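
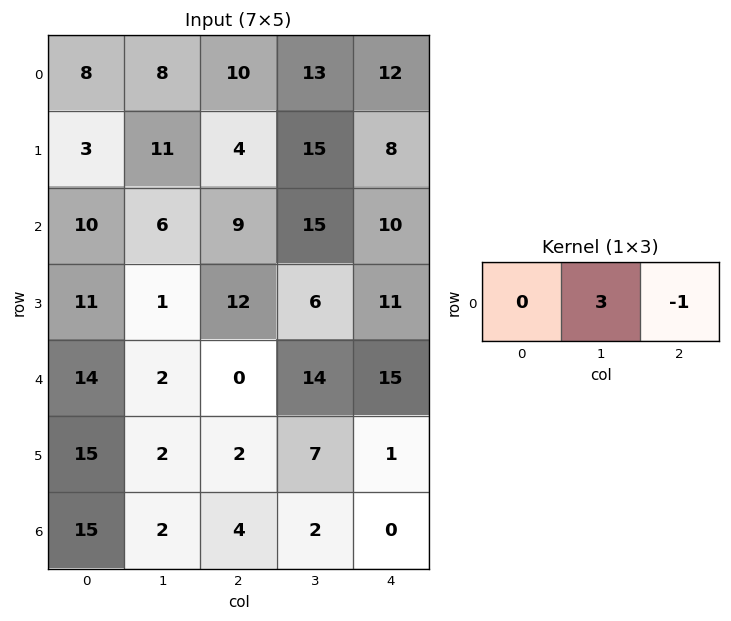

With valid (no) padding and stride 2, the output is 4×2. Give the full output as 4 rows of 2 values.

14 27
9 35
6 27
2 6

Output[0,0]: The receptive field on the input at this output position is [8 8 10]. Elementwise product with the kernel and sum: 8·3 + 10·-1.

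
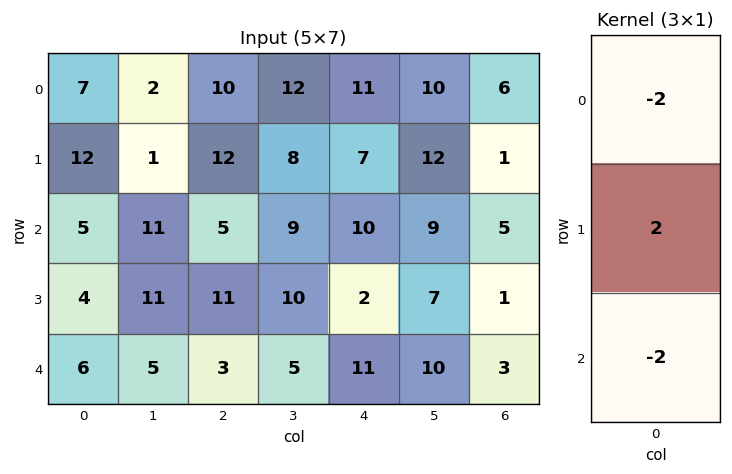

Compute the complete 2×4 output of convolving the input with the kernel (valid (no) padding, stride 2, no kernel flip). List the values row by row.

Output[0,0]: The receptive field on the input at this output position is [7 / 12 / 5]. Elementwise product with the kernel and sum: 7·-2 + 12·2 + 5·-2.
Output[0,1]: The receptive field on the input at this output position is [10 / 12 / 5]. Elementwise product with the kernel and sum: 10·-2 + 12·2 + 5·-2.

0 -6 -28 -20
-14 6 -38 -14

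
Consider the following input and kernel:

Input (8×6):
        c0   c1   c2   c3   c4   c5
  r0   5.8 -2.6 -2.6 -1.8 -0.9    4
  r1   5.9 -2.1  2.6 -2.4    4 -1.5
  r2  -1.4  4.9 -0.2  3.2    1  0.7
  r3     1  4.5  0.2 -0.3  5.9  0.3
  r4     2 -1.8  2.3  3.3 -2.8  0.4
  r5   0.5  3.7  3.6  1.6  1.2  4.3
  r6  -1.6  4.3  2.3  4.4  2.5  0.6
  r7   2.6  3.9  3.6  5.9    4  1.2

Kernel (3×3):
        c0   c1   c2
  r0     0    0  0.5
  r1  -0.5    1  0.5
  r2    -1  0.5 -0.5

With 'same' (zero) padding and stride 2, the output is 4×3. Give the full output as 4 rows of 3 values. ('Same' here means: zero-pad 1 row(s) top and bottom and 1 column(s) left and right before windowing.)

8.5 2.4 7.15
-1.75 -6.5 2.1
1.75 2 -7.25
1.75 -1.9 -1.75

Output[0,0]: The receptive field on the zero-padded input at this output position is [0 0 0 / 0 5.8 -2.6 / 0 5.9 -2.1]. Elementwise product with the kernel and sum: 0·0.5 + 0·-0.5 + 5.8·1 + -2.6·0.5 + 0·-1 + 5.9·0.5 + -2.1·-0.5.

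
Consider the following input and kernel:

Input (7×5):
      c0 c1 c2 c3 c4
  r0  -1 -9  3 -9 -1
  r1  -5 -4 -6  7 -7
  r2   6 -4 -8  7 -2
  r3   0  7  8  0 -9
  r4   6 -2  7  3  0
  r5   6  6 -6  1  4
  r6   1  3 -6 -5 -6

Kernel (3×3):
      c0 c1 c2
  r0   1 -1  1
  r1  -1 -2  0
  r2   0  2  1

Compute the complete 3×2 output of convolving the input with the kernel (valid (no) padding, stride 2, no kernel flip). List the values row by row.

8 15
-9 -19
-3 -8

Output[0,0]: The receptive field on the input at this output position is [-1 -9 3 / -5 -4 -6 / 6 -4 -8]. Elementwise product with the kernel and sum: -1·1 + -9·-1 + 3·1 + -5·-1 + -4·-2 + -4·2 + -8·1.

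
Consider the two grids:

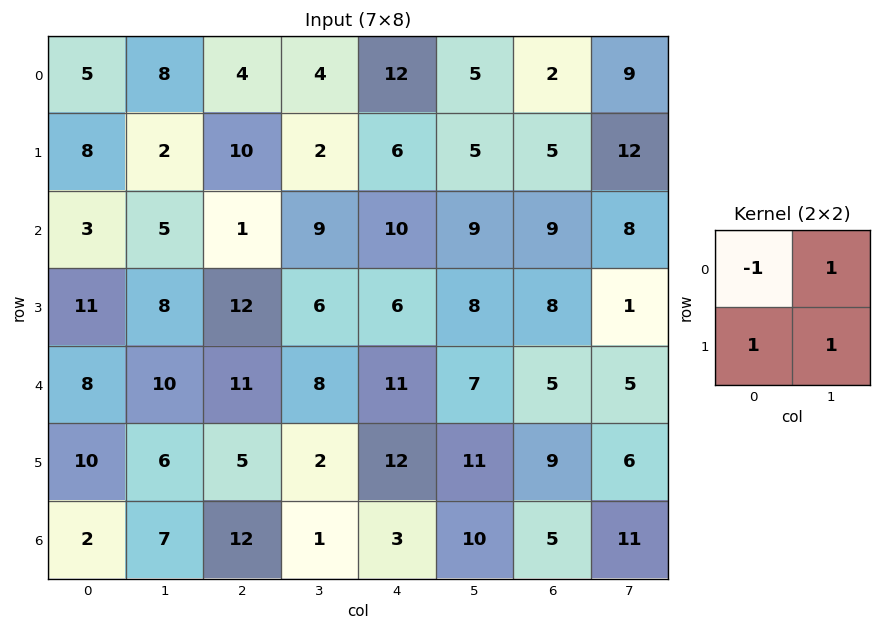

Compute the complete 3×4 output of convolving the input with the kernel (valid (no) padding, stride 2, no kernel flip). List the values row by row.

Output[0,0]: The receptive field on the input at this output position is [5 8 / 8 2]. Elementwise product with the kernel and sum: 5·-1 + 8·1 + 8·1 + 2·1.

13 12 4 24
21 26 13 8
18 4 19 15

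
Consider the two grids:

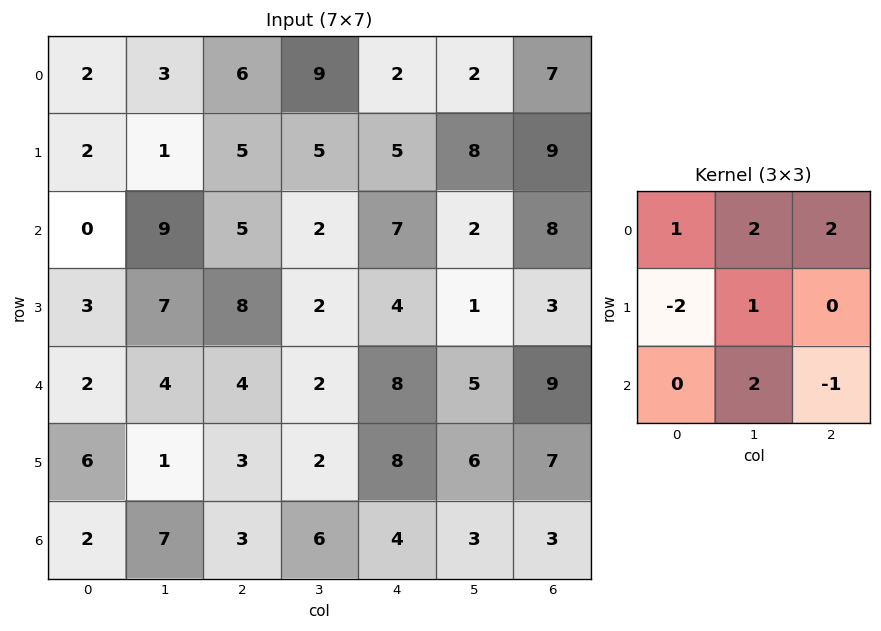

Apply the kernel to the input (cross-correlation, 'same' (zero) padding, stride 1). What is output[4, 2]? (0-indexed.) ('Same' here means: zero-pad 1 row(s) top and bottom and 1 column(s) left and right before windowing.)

The receptive field on the zero-padded input at this output position is [7 8 2 / 4 4 2 / 1 3 2]. Elementwise product with the kernel and sum: 7·1 + 8·2 + 2·2 + 4·-2 + 4·1 + 3·2 + 2·-1.

27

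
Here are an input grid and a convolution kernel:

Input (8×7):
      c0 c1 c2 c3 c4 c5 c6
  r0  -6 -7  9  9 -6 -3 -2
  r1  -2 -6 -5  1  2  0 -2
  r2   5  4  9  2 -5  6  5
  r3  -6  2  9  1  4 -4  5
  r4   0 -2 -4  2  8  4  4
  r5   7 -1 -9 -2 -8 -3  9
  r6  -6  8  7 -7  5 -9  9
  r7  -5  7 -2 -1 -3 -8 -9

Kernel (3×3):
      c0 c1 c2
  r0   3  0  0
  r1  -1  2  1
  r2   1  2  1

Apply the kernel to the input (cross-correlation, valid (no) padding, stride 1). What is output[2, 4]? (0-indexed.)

The receptive field on the input at this output position is [-5 6 5 / 4 -4 5 / 8 4 4]. Elementwise product with the kernel and sum: -5·3 + 4·-1 + -4·2 + 5·1 + 8·1 + 4·2 + 4·1.

-2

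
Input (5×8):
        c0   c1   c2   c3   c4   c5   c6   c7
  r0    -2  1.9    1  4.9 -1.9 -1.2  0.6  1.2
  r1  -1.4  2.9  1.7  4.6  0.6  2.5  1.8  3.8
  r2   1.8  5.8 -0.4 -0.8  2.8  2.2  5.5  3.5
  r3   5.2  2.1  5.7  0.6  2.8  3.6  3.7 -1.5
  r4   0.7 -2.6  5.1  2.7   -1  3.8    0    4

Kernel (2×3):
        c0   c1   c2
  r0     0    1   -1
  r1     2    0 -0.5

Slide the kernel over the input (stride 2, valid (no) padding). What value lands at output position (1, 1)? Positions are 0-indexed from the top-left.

The receptive field on the input at this output position is [-0.4 -0.8 2.8 / 5.7 0.6 2.8]. Elementwise product with the kernel and sum: -0.8·1 + 2.8·-1 + 5.7·2 + 2.8·-0.5.

6.4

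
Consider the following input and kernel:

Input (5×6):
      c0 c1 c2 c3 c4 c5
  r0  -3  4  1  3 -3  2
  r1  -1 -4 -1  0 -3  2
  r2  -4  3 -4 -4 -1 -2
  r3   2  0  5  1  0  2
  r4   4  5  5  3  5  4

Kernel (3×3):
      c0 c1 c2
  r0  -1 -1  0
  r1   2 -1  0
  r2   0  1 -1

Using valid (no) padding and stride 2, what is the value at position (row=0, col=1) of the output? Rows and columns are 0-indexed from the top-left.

-9

The receptive field on the input at this output position is [1 3 -3 / -1 0 -3 / -4 -4 -1]. Elementwise product with the kernel and sum: 1·-1 + 3·-1 + -1·2 + 0·-1 + -4·1 + -1·-1.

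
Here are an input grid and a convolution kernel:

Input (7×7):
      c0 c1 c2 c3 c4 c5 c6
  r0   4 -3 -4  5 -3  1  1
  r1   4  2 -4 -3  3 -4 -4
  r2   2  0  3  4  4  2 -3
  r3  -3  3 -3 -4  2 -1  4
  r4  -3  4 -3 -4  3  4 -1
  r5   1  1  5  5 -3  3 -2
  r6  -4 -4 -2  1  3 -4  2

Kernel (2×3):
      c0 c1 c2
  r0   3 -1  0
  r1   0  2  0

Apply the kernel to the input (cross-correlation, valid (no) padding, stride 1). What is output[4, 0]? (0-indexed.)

The receptive field on the input at this output position is [-3 4 -3 / 1 1 5]. Elementwise product with the kernel and sum: -3·3 + 4·-1 + 1·2.

-11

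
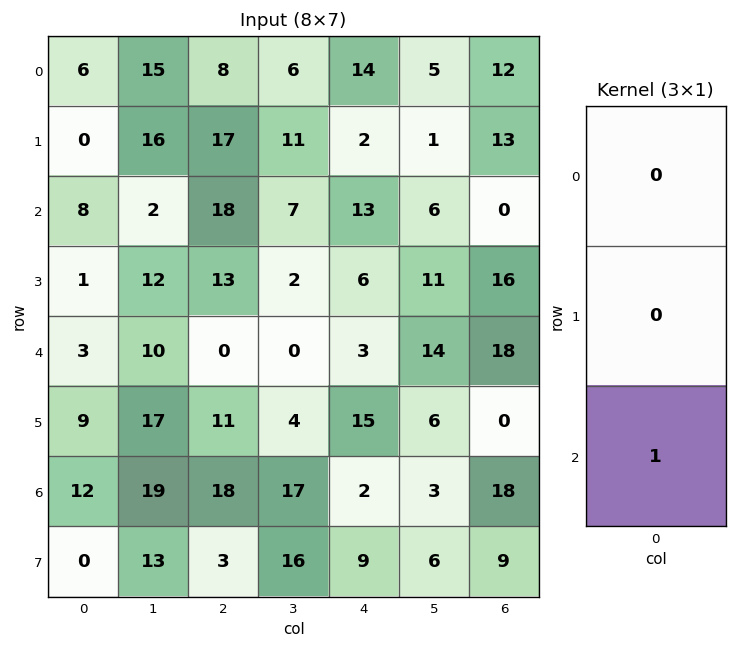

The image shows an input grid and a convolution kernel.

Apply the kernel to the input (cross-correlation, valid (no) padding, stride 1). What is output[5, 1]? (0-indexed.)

The receptive field on the input at this output position is [17 / 19 / 13]. Elementwise product with the kernel and sum: 13·1.

13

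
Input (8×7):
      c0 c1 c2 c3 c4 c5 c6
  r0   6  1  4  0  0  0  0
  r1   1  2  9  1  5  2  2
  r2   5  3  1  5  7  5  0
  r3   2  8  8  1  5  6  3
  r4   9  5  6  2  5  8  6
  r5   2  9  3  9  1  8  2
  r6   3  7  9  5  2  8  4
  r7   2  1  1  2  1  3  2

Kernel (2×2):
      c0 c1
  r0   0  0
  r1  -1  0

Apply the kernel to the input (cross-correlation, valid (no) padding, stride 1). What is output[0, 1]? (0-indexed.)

The receptive field on the input at this output position is [1 4 / 2 9]. Elementwise product with the kernel and sum: 2·-1.

-2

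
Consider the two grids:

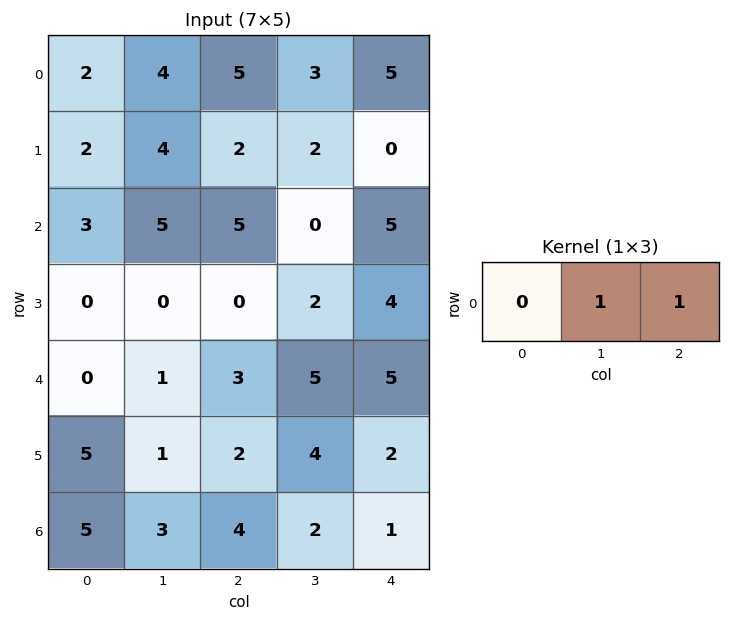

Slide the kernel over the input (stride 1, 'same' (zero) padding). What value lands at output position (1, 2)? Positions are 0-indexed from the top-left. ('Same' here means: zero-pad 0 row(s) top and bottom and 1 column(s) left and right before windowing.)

The receptive field on the zero-padded input at this output position is [4 2 2]. Elementwise product with the kernel and sum: 2·1 + 2·1.

4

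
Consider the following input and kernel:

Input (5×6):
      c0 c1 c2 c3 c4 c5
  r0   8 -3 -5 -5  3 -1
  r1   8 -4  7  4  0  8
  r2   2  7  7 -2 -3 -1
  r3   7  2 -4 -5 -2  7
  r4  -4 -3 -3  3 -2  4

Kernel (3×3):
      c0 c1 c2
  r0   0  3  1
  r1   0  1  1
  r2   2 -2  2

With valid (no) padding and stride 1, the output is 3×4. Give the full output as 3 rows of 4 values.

Output[0,0]: The receptive field on the input at this output position is [8 -3 -5 / 8 -4 7 / 2 7 7]. Elementwise product with the kernel and sum: -3·3 + -5·1 + -4·1 + 7·1 + 2·2 + 7·-2 + 7·2.
Output[0,1]: The receptive field on the input at this output position is [-3 -5 -5 / -4 7 4 / 7 7 -2]. Elementwise product with the kernel and sum: -5·3 + -5·1 + 7·1 + 4·1 + 7·2 + 7·-2 + -2·2.

-7 -13 4 16
11 32 5 12
18 16 -32 13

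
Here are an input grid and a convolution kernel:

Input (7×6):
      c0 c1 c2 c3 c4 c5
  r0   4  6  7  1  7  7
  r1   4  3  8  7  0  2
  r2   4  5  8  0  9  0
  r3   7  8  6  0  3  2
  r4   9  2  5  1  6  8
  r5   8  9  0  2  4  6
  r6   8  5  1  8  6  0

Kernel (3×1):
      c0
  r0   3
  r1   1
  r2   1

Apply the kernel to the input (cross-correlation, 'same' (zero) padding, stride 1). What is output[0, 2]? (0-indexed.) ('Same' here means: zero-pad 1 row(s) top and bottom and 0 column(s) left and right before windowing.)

The receptive field on the zero-padded input at this output position is [0 / 7 / 8]. Elementwise product with the kernel and sum: 0·3 + 7·1 + 8·1.

15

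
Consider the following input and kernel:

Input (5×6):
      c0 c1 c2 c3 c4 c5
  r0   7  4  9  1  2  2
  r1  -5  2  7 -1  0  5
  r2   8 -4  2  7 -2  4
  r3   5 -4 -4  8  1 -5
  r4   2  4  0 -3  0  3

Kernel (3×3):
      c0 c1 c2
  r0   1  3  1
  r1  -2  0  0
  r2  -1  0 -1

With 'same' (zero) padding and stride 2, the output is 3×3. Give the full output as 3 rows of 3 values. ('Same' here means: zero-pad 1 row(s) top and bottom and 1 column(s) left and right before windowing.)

-2 -9 -6
-9 26 -13
11 -16 12

Output[0,0]: The receptive field on the zero-padded input at this output position is [0 0 0 / 0 7 4 / 0 -5 2]. Elementwise product with the kernel and sum: 0·1 + 0·3 + 0·1 + 0·-2 + 0·-1 + 2·-1.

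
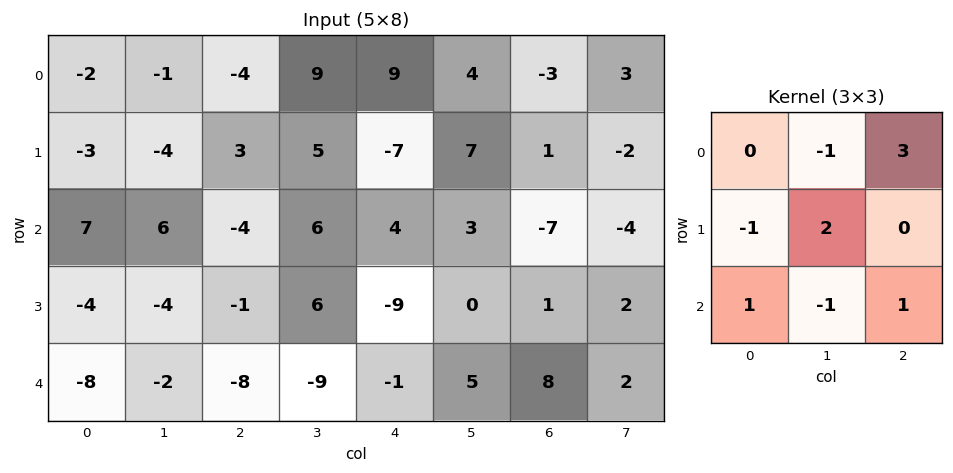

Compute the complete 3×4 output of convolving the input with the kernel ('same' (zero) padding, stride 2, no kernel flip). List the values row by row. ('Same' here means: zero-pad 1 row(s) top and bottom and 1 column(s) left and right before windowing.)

Output[0,0]: The receptive field on the zero-padded input at this output position is [0 0 0 / 0 -2 -1 / 0 -3 -4]. Elementwise product with the kernel and sum: 0·-1 + 0·3 + 0·-1 + -2·2 + 0·1 + -3·-1 + -4·1.

-5 -9 28 -6
5 1 45 -23
-24 5 16 16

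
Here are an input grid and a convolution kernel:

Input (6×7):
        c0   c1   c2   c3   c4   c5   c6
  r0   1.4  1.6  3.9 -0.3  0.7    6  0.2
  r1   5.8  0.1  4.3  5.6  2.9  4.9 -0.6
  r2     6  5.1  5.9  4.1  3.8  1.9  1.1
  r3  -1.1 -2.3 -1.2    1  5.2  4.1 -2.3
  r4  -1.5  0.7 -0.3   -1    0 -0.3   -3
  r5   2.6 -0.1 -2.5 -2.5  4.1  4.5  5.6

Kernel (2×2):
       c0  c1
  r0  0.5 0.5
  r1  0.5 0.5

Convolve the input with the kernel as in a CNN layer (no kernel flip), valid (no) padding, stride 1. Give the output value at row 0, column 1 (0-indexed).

4.95

The receptive field on the input at this output position is [1.6 3.9 / 0.1 4.3]. Elementwise product with the kernel and sum: 1.6·0.5 + 3.9·0.5 + 0.1·0.5 + 4.3·0.5.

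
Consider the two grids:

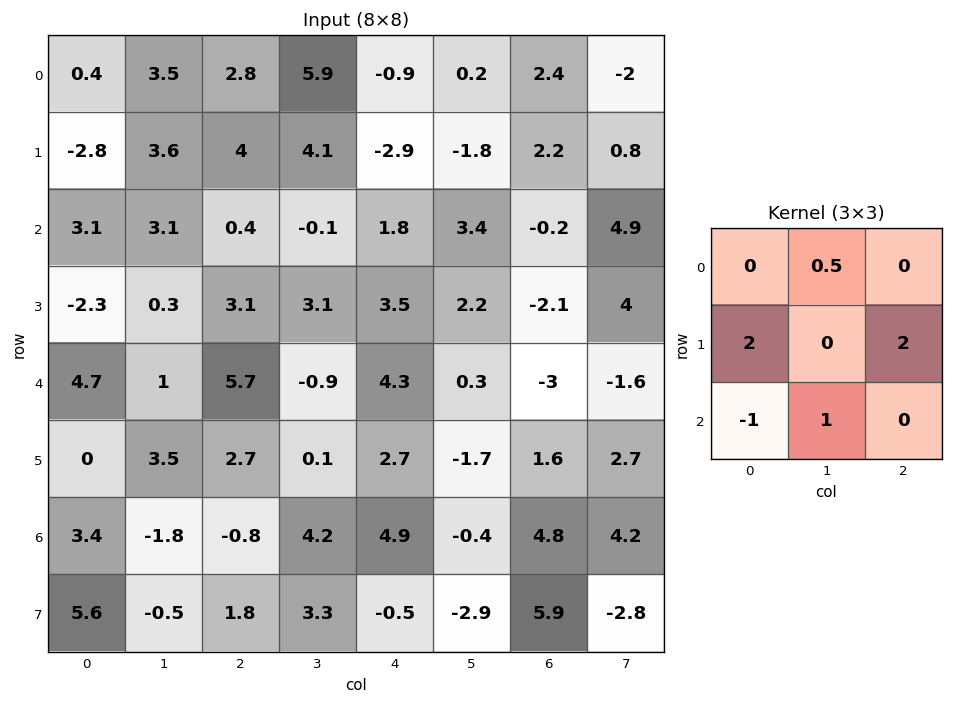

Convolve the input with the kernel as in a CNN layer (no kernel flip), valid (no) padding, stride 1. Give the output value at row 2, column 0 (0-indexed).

The receptive field on the input at this output position is [3.1 3.1 0.4 / -2.3 0.3 3.1 / 4.7 1 5.7]. Elementwise product with the kernel and sum: 3.1·0.5 + -2.3·2 + 3.1·2 + 4.7·-1 + 1·1.

-0.55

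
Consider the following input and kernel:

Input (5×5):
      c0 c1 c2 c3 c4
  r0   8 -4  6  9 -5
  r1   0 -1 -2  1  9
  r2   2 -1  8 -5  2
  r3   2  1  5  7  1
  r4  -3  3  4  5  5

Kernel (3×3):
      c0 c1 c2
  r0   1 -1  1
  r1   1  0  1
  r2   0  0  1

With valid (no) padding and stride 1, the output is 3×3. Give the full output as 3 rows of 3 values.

Output[0,0]: The receptive field on the input at this output position is [8 -4 6 / 0 -1 -2 / 2 -1 8]. Elementwise product with the kernel and sum: 8·1 + -4·-1 + 6·1 + 0·1 + -2·1 + 8·1.
Output[0,1]: The receptive field on the input at this output position is [-4 6 9 / -1 -2 1 / -1 8 -5]. Elementwise product with the kernel and sum: -4·1 + 6·-1 + 9·1 + -1·1 + 1·1 + -5·1.

24 -6 1
14 3 17
22 -1 26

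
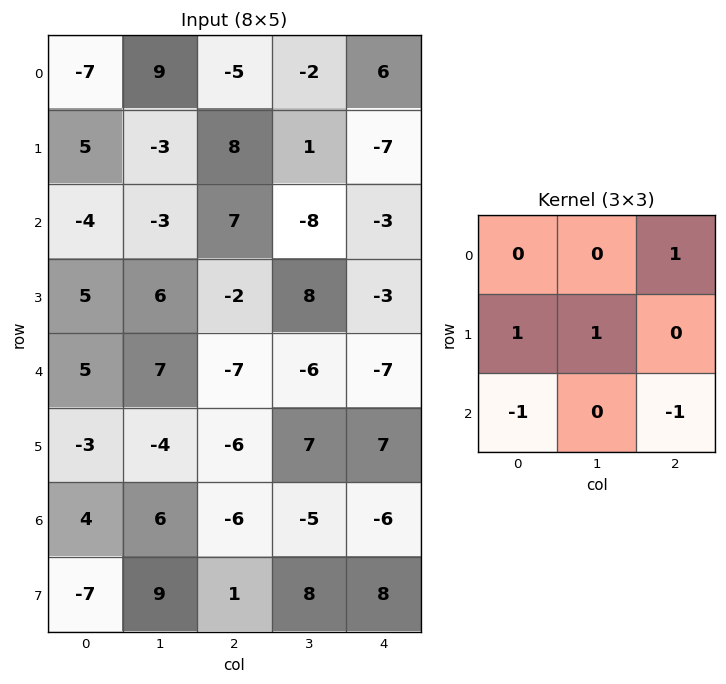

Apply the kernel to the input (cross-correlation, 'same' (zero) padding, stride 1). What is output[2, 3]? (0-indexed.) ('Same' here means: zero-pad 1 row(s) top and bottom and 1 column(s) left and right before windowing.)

-3

The receptive field on the zero-padded input at this output position is [8 1 -7 / 7 -8 -3 / -2 8 -3]. Elementwise product with the kernel and sum: -7·1 + 7·1 + -8·1 + -2·-1 + -3·-1.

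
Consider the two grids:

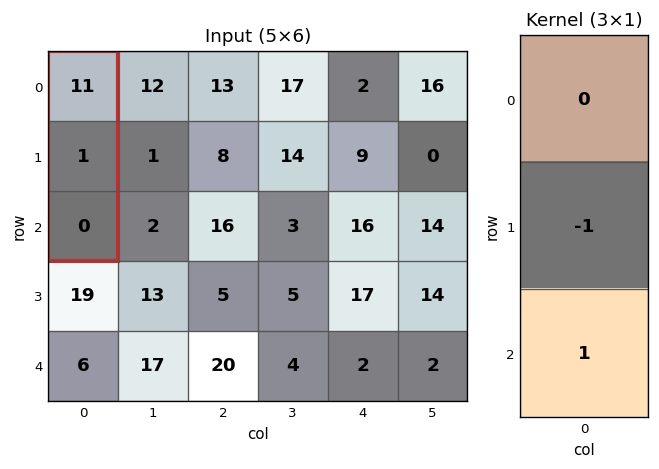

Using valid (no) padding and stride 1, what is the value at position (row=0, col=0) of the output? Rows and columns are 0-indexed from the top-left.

-1

The receptive field on the input at this output position is [11 / 1 / 0]. Elementwise product with the kernel and sum: 1·-1 + 0·1.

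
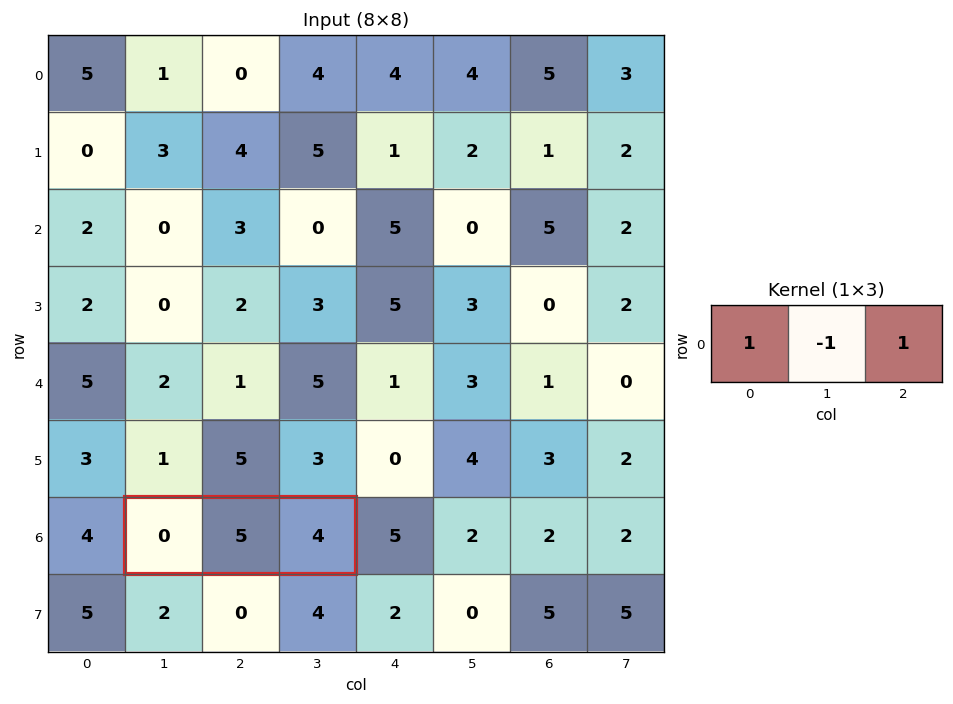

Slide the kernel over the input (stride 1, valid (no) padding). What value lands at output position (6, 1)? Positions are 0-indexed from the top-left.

The receptive field on the input at this output position is [0 5 4]. Elementwise product with the kernel and sum: 0·1 + 5·-1 + 4·1.

-1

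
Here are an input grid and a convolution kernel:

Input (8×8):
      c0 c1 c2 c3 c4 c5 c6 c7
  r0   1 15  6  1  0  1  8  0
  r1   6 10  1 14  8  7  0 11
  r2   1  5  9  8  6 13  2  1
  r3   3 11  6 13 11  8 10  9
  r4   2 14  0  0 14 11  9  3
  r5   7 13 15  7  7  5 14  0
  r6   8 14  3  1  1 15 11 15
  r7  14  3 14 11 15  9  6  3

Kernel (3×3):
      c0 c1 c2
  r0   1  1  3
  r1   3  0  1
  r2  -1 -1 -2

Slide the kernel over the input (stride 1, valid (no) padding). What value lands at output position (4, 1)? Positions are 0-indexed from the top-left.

41

The receptive field on the input at this output position is [14 0 0 / 13 15 7 / 14 3 1]. Elementwise product with the kernel and sum: 14·1 + 0·1 + 0·3 + 13·3 + 7·1 + 14·-1 + 3·-1 + 1·-2.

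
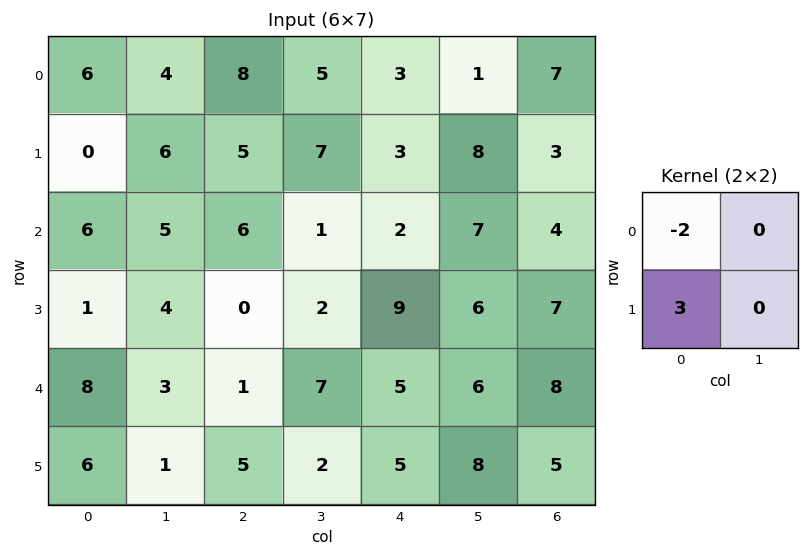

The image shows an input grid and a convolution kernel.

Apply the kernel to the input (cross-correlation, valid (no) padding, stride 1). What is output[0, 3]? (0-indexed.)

The receptive field on the input at this output position is [5 3 / 7 3]. Elementwise product with the kernel and sum: 5·-2 + 7·3.

11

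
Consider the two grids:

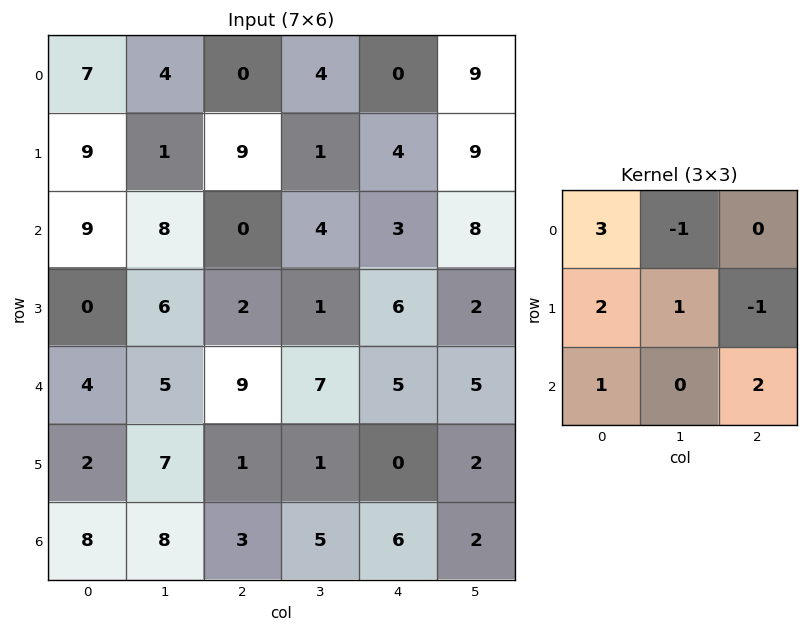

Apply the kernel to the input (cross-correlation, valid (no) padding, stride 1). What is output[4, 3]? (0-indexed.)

The receptive field on the input at this output position is [7 5 5 / 1 0 2 / 5 6 2]. Elementwise product with the kernel and sum: 7·3 + 5·-1 + 1·2 + 0·1 + 2·-1 + 5·1 + 2·2.

25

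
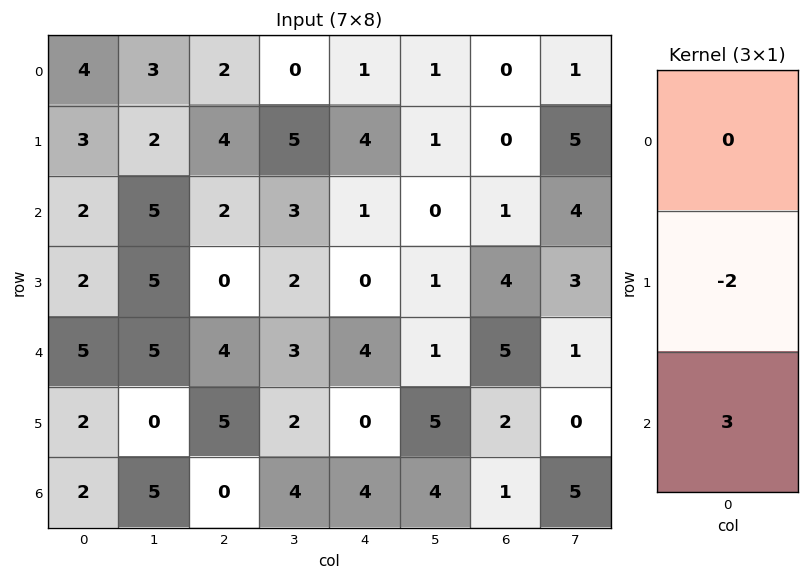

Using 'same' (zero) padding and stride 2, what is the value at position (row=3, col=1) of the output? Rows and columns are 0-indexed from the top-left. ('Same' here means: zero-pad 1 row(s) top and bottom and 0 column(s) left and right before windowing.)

The receptive field on the zero-padded input at this output position is [5 / 0 / 0]. Elementwise product with the kernel and sum: 0·-2 + 0·3.

0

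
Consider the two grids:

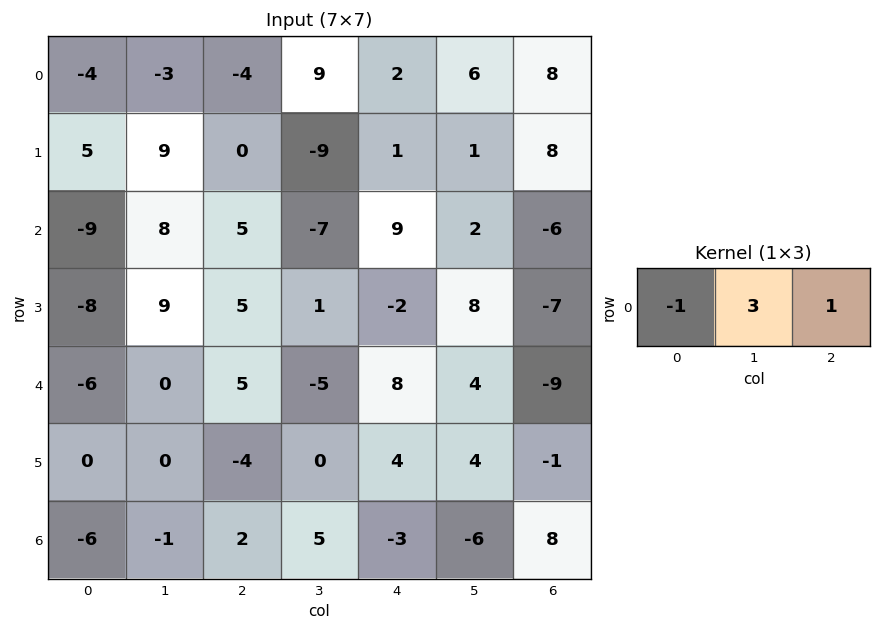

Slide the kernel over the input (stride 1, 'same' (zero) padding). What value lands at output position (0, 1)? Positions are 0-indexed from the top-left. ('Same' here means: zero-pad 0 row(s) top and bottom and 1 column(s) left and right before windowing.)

The receptive field on the zero-padded input at this output position is [-4 -3 -4]. Elementwise product with the kernel and sum: -4·-1 + -3·3 + -4·1.

-9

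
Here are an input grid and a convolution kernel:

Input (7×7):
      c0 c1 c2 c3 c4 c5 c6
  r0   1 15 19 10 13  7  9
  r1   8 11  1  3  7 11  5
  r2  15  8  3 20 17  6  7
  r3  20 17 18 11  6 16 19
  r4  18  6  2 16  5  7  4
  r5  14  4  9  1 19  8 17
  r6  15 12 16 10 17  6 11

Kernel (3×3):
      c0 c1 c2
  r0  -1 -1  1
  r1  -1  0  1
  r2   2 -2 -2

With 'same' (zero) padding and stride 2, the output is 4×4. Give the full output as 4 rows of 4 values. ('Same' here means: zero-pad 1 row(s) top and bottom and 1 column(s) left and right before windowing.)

Output[0,0]: The receptive field on the zero-padded input at this output position is [0 0 0 / 0 1 15 / 0 8 11]. Elementwise product with the kernel and sum: 0·-1 + 0·-1 + 0·1 + 0·-1 + 15·1 + 0·2 + 8·-2 + 11·-2.
Output[0,1]: The receptive field on the zero-padded input at this output position is [0 0 0 / 15 19 10 / 11 1 3]. Elementwise product with the kernel and sum: 0·-1 + 0·-1 + 0·1 + 15·-1 + 10·1 + 11·2 + 1·-2 + 3·-2.

-23 9 -33 5
-63 -21 -35 -28
-33 -26 -62 -60
2 -14 -16 -31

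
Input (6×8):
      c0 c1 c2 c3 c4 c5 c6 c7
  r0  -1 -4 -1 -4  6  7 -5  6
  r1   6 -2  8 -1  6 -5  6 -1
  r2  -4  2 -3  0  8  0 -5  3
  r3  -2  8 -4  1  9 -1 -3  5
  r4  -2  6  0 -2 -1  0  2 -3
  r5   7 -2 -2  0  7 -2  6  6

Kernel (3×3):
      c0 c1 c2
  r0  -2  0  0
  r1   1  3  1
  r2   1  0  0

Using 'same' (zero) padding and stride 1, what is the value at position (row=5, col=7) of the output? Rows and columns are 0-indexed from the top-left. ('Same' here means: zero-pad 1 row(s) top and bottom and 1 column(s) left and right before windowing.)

The receptive field on the zero-padded input at this output position is [2 -3 0 / 6 6 0 / 0 0 0]. Elementwise product with the kernel and sum: 2·-2 + 6·1 + 6·3 + 0·1 + 0·1.

20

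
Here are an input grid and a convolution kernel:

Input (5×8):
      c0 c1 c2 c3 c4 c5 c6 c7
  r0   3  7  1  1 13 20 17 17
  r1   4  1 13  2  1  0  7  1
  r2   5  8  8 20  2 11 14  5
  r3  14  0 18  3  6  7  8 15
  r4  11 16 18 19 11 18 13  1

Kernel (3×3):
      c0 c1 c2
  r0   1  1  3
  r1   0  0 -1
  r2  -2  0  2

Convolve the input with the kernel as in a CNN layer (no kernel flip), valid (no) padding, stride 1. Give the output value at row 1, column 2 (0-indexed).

The receptive field on the input at this output position is [13 2 1 / 8 20 2 / 18 3 6]. Elementwise product with the kernel and sum: 13·1 + 2·1 + 1·3 + 2·-1 + 18·-2 + 6·2.

-8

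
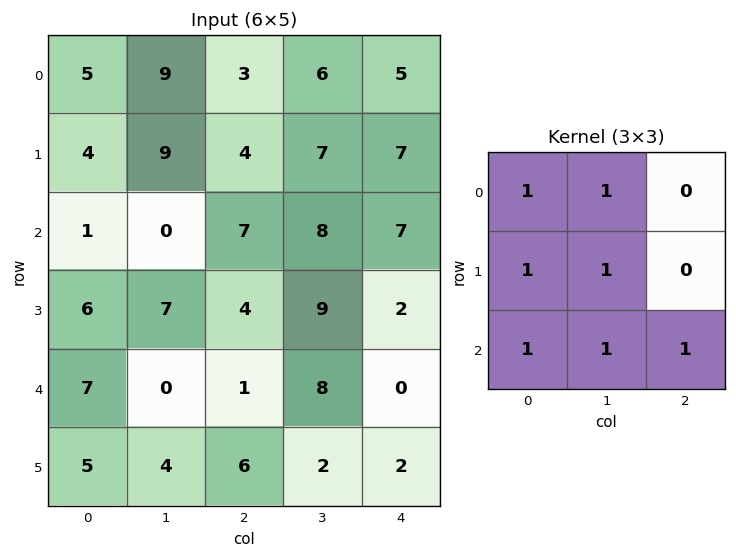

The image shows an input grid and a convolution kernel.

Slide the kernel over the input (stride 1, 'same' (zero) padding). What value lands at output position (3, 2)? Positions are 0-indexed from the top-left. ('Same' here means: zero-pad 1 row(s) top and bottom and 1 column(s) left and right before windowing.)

27

The receptive field on the zero-padded input at this output position is [0 7 8 / 7 4 9 / 0 1 8]. Elementwise product with the kernel and sum: 0·1 + 7·1 + 7·1 + 4·1 + 0·1 + 1·1 + 8·1.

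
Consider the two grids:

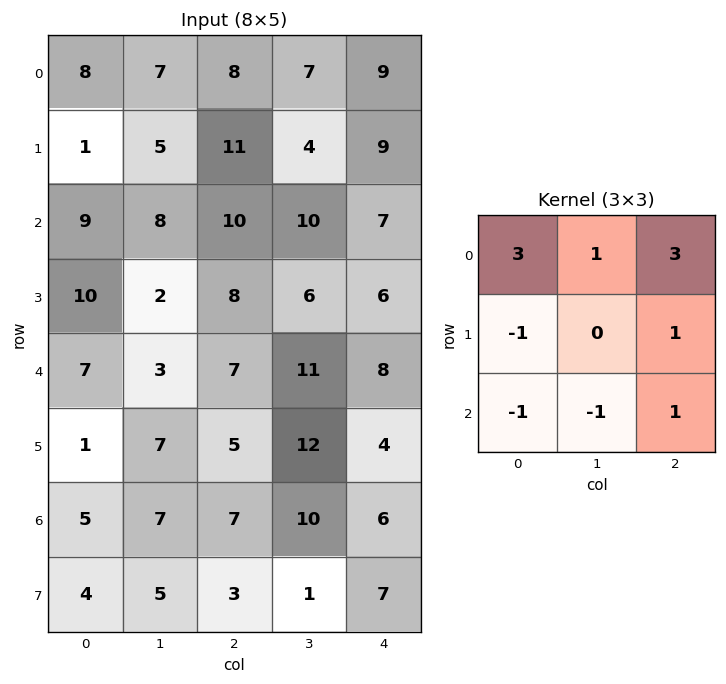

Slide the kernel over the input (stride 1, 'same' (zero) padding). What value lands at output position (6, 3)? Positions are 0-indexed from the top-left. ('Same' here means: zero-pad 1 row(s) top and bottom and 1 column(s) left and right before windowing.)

The receptive field on the zero-padded input at this output position is [5 12 4 / 7 10 6 / 3 1 7]. Elementwise product with the kernel and sum: 5·3 + 12·1 + 4·3 + 7·-1 + 6·1 + 3·-1 + 1·-1 + 7·1.

41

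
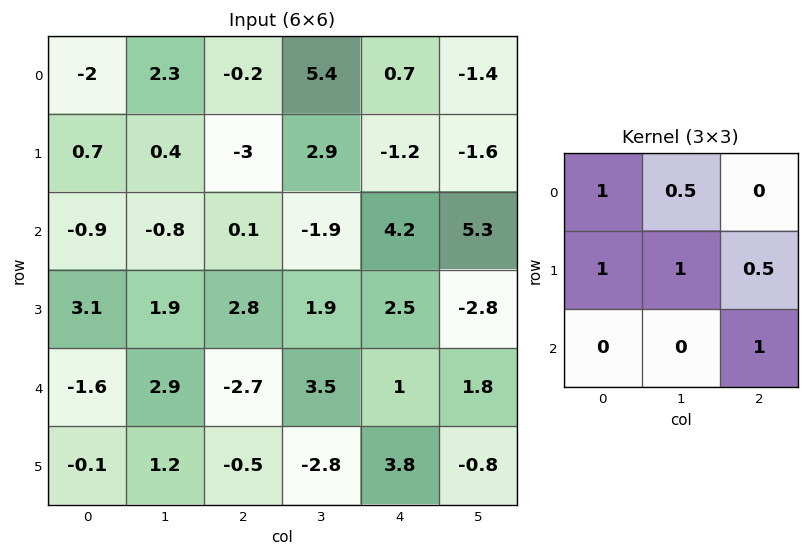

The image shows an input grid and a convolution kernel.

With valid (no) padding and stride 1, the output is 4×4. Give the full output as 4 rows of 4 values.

Output[0,0]: The receptive field on the input at this output position is [-2 2.3 -0.2 / 0.7 0.4 -3 / -0.9 -0.8 0.1]. Elementwise product with the kernel and sum: -2·1 + 2.3·0.5 + 0.7·1 + 0.4·1 + -3·0.5 + 0.1·1.

-1.15 -0.85 6 11.95
2.05 -0.85 1.25 4.45
2.4 8.4 6.1 5
3.5 2.45 8.85 7.75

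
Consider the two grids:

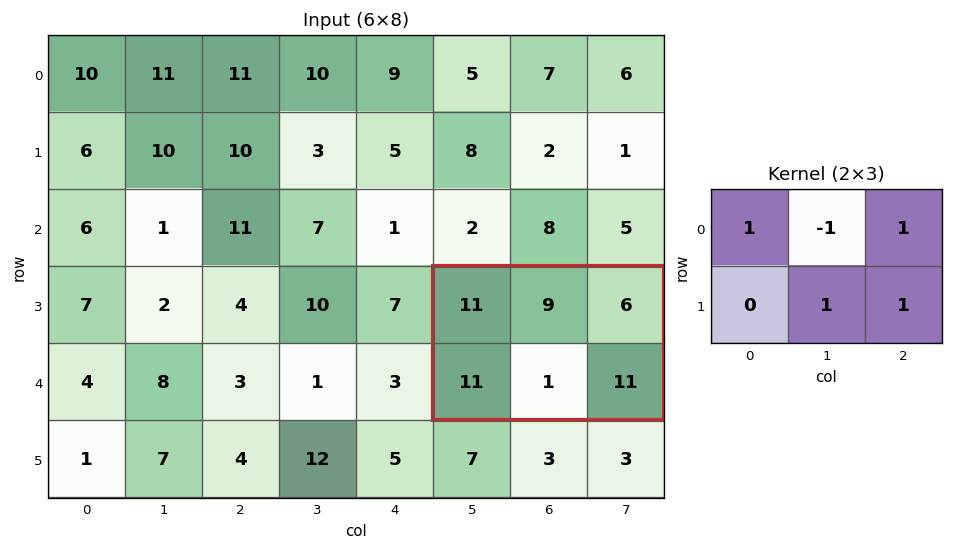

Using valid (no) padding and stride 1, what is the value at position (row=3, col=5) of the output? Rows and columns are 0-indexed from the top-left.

20

The receptive field on the input at this output position is [11 9 6 / 11 1 11]. Elementwise product with the kernel and sum: 11·1 + 9·-1 + 6·1 + 1·1 + 11·1.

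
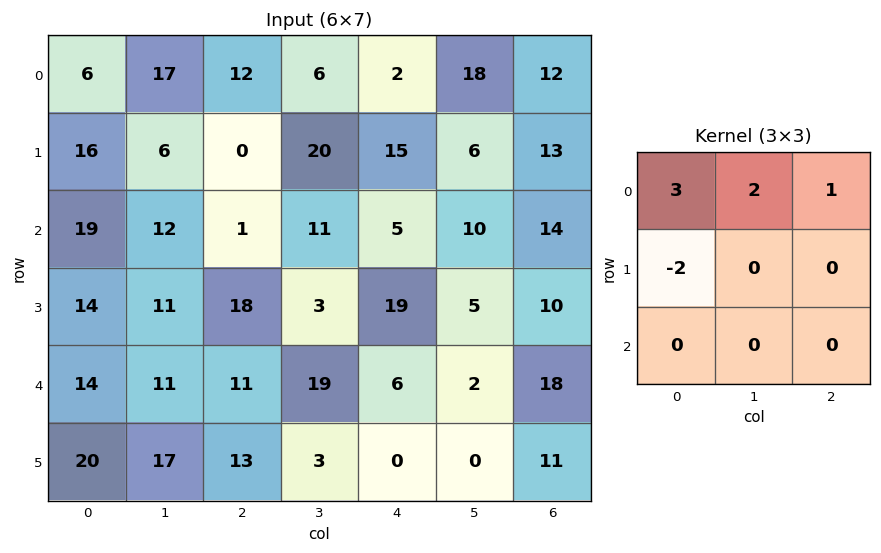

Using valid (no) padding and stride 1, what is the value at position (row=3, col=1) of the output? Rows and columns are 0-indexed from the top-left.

50

The receptive field on the input at this output position is [11 18 3 / 11 11 19 / 17 13 3]. Elementwise product with the kernel and sum: 11·3 + 18·2 + 3·1 + 11·-2.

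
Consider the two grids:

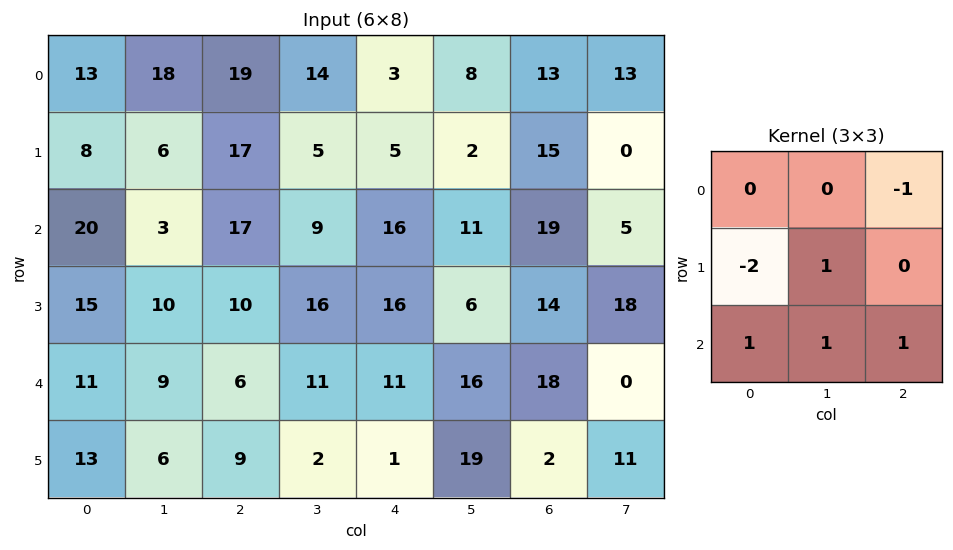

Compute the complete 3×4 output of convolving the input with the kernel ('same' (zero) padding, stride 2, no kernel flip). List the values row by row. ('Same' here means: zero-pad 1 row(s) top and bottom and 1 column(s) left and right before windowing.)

27 11 -13 14
39 42 34 35
20 -11 5 0

Output[0,0]: The receptive field on the zero-padded input at this output position is [0 0 0 / 0 13 18 / 0 8 6]. Elementwise product with the kernel and sum: 0·-1 + 0·-2 + 13·1 + 0·1 + 8·1 + 6·1.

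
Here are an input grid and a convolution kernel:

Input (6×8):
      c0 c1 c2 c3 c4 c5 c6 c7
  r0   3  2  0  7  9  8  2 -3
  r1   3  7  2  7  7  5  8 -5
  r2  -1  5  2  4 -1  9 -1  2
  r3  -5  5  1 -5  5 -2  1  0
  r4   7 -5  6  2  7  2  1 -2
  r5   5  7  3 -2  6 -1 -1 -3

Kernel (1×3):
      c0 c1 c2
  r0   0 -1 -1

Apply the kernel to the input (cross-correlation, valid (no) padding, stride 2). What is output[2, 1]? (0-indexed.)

-9

The receptive field on the input at this output position is [6 2 7]. Elementwise product with the kernel and sum: 2·-1 + 7·-1.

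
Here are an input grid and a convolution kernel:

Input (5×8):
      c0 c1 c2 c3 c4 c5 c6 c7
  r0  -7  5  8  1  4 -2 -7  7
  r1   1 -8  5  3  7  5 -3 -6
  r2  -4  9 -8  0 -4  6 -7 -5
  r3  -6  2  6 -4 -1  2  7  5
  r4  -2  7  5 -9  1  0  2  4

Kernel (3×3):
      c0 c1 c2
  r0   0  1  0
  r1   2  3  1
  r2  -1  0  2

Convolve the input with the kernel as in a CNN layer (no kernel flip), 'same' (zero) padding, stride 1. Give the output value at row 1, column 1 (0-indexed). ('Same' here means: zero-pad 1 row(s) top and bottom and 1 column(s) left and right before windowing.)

-24

The receptive field on the zero-padded input at this output position is [-7 5 8 / 1 -8 5 / -4 9 -8]. Elementwise product with the kernel and sum: 5·1 + 1·2 + -8·3 + 5·1 + -4·-1 + -8·2.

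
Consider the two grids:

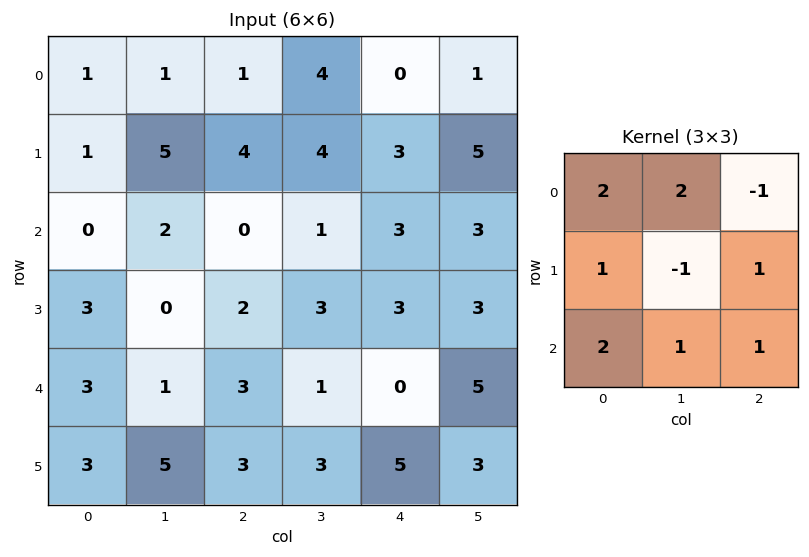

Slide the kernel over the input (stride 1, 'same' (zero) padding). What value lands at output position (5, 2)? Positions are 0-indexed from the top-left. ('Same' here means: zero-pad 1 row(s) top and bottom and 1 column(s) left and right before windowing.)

12

The receptive field on the zero-padded input at this output position is [1 3 1 / 5 3 3 / 0 0 0]. Elementwise product with the kernel and sum: 1·2 + 3·2 + 1·-1 + 5·1 + 3·-1 + 3·1 + 0·2 + 0·1 + 0·1.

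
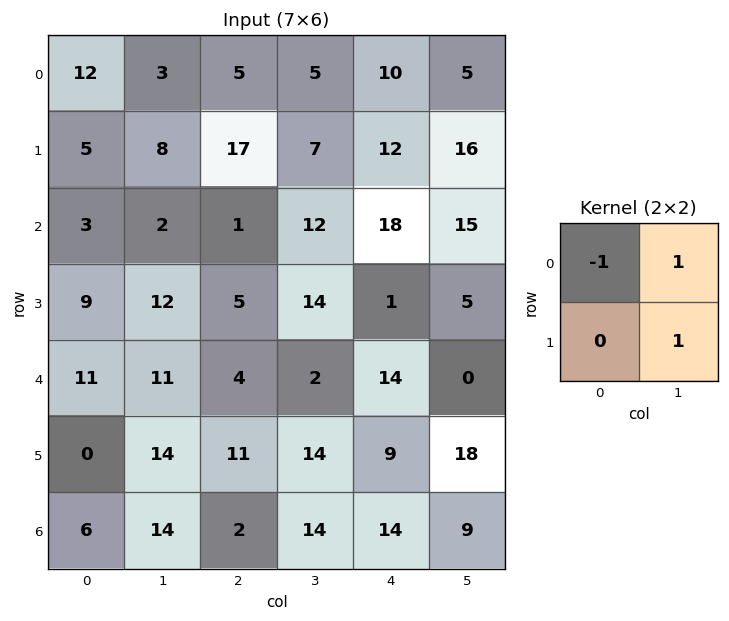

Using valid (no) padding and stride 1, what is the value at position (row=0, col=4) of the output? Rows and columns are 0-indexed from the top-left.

The receptive field on the input at this output position is [10 5 / 12 16]. Elementwise product with the kernel and sum: 10·-1 + 5·1 + 16·1.

11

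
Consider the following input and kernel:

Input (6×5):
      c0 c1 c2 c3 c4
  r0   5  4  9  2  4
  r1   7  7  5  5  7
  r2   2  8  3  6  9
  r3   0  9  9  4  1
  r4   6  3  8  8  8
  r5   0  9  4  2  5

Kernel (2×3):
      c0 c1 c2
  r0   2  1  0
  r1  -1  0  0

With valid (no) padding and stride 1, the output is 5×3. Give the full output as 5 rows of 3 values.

Output[0,0]: The receptive field on the input at this output position is [5 4 9 / 7 7 5]. Elementwise product with the kernel and sum: 5·2 + 4·1 + 7·-1.

7 10 15
19 11 12
12 10 3
3 24 14
15 5 20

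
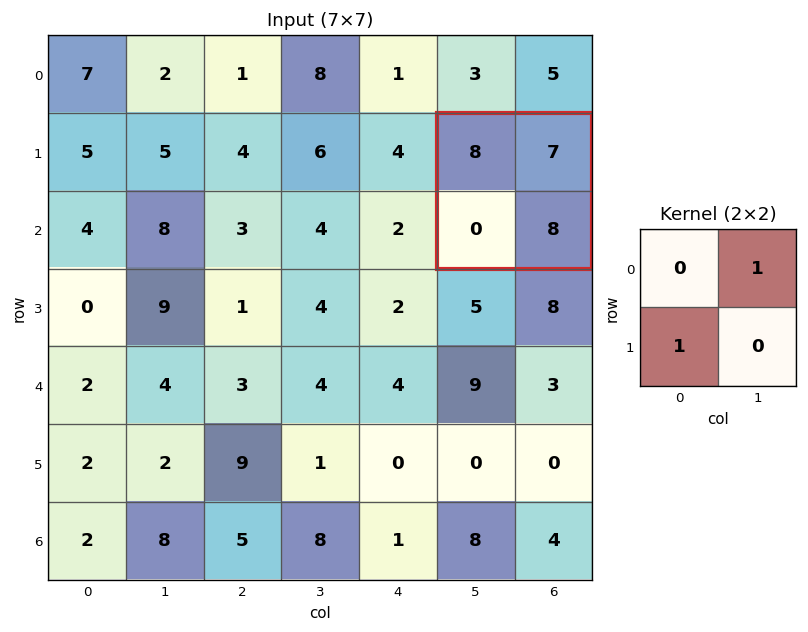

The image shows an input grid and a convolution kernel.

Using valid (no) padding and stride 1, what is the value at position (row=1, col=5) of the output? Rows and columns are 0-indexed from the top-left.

7

The receptive field on the input at this output position is [8 7 / 0 8]. Elementwise product with the kernel and sum: 7·1 + 0·1.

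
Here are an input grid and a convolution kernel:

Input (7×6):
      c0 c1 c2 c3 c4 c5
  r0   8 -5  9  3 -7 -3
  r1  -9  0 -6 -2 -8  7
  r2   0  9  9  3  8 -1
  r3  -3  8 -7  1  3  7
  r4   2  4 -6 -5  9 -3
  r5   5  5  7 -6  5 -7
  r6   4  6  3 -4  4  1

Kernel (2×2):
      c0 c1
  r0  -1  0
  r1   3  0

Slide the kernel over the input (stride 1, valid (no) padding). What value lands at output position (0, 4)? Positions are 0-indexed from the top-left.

-17

The receptive field on the input at this output position is [-7 -3 / -8 7]. Elementwise product with the kernel and sum: -7·-1 + -8·3.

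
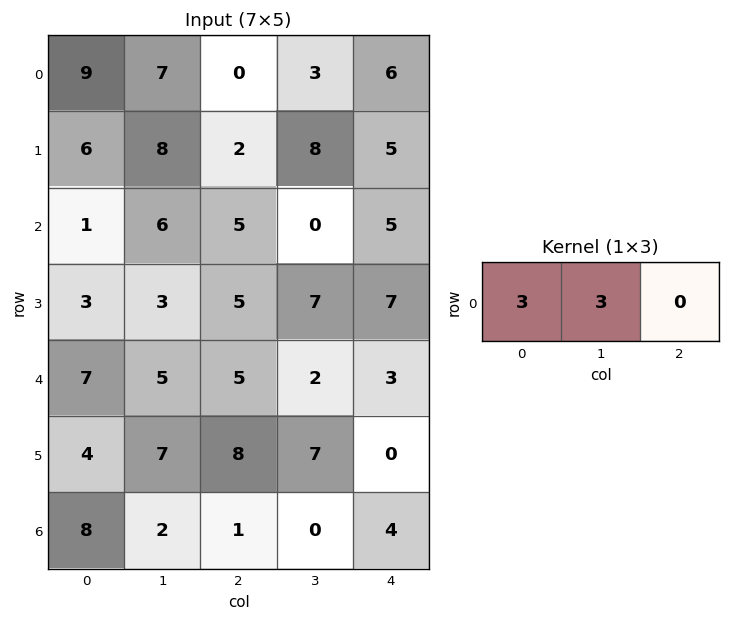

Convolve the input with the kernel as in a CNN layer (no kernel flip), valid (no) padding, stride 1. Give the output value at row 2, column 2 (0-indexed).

15

The receptive field on the input at this output position is [5 0 5]. Elementwise product with the kernel and sum: 5·3 + 0·3.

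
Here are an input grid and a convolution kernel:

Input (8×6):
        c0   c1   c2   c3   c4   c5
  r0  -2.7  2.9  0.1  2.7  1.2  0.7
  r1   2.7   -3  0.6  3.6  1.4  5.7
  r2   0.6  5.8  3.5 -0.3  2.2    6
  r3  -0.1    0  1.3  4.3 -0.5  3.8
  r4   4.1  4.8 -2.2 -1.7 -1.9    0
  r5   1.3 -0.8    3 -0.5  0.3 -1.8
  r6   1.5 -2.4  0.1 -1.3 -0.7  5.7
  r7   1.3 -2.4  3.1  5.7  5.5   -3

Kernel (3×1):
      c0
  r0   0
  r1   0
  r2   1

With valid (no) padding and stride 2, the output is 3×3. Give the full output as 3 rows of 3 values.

Output[0,0]: The receptive field on the input at this output position is [-2.7 / 2.7 / 0.6]. Elementwise product with the kernel and sum: 0.6·1.
Output[0,1]: The receptive field on the input at this output position is [0.1 / 0.6 / 3.5]. Elementwise product with the kernel and sum: 3.5·1.

0.6 3.5 2.2
4.1 -2.2 -1.9
1.5 0.1 -0.7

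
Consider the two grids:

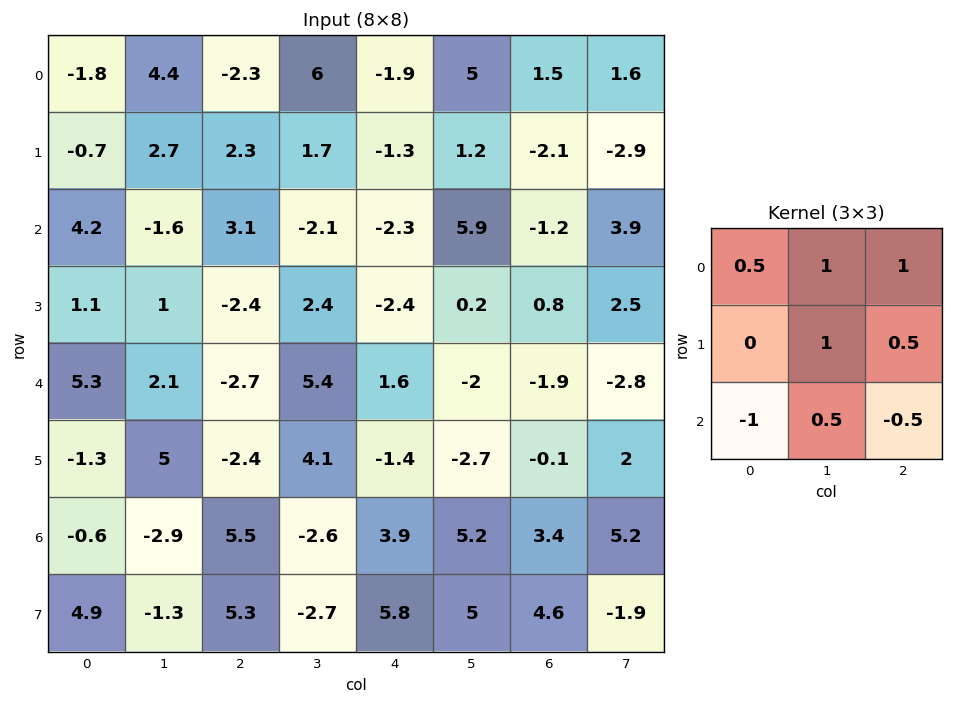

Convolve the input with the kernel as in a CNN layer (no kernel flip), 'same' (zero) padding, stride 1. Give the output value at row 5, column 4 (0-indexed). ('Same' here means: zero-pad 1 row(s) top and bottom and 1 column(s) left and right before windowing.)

The receptive field on the zero-padded input at this output position is [5.4 1.6 -2 / 4.1 -1.4 -2.7 / -2.6 3.9 5.2]. Elementwise product with the kernel and sum: 5.4·0.5 + 1.6·1 + -2·1 + -1.4·1 + -2.7·0.5 + -2.6·-1 + 3.9·0.5 + 5.2·-0.5.

1.5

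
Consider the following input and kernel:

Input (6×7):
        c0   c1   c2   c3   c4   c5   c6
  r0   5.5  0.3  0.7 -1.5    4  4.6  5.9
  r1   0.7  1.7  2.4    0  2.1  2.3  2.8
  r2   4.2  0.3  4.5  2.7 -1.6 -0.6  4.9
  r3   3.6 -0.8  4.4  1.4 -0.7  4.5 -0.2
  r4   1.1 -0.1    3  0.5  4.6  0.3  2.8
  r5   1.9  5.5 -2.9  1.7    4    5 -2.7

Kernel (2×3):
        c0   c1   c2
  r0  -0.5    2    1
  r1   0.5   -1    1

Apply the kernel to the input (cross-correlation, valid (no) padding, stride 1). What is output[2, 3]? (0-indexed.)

The receptive field on the input at this output position is [2.7 -1.6 -0.6 / 1.4 -0.7 4.5]. Elementwise product with the kernel and sum: 2.7·-0.5 + -1.6·2 + -0.6·1 + 1.4·0.5 + -0.7·-1 + 4.5·1.

0.75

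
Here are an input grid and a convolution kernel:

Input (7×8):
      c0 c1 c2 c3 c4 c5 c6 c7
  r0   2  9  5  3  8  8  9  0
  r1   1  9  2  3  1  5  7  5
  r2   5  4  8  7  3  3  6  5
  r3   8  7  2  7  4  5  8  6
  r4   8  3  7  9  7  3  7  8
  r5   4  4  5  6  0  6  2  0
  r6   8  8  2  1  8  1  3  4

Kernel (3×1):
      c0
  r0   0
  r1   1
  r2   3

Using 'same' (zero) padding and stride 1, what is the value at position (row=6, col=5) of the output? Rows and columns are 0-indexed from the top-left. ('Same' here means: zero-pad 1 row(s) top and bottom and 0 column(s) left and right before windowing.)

1

The receptive field on the zero-padded input at this output position is [6 / 1 / 0]. Elementwise product with the kernel and sum: 1·1 + 0·3.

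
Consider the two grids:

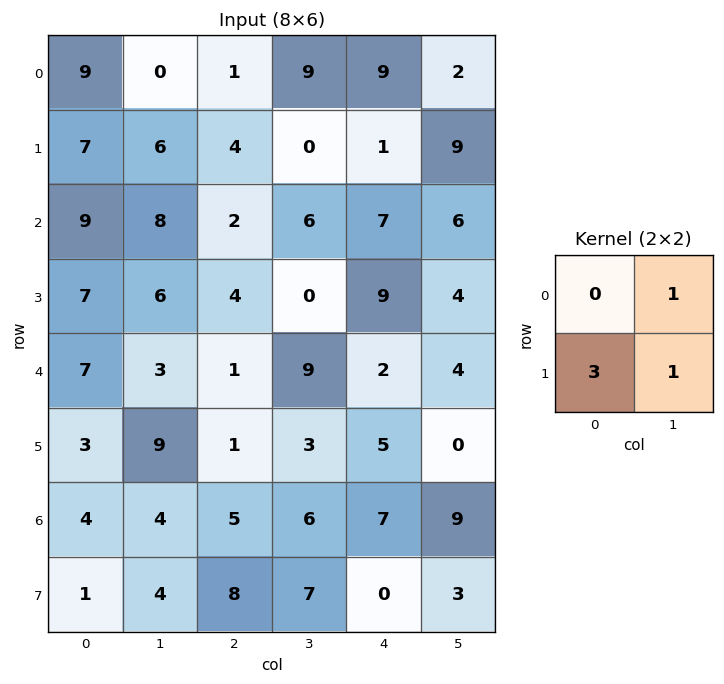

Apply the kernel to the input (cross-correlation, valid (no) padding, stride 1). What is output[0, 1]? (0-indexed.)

23

The receptive field on the input at this output position is [0 1 / 6 4]. Elementwise product with the kernel and sum: 1·1 + 6·3 + 4·1.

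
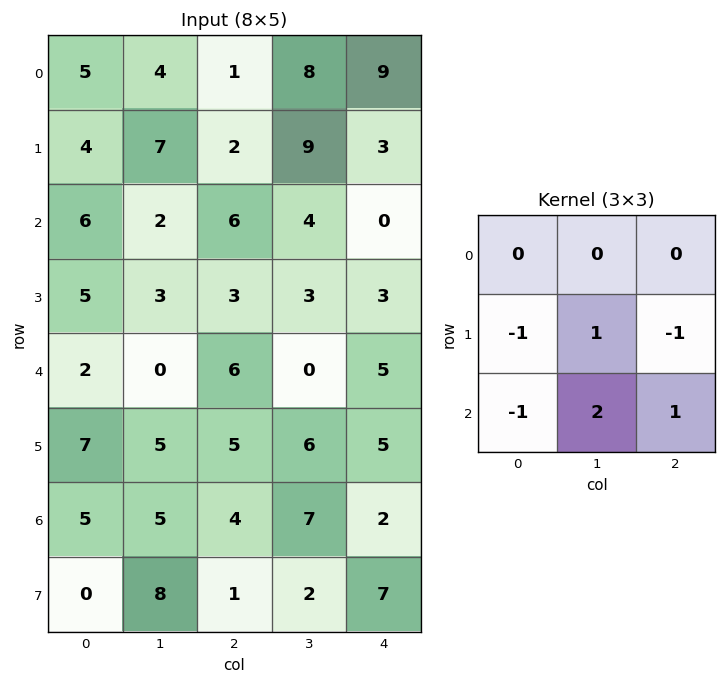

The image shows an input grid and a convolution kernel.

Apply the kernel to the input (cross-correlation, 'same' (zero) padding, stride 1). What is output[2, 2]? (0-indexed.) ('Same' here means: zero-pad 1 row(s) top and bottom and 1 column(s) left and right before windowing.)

6

The receptive field on the zero-padded input at this output position is [7 2 9 / 2 6 4 / 3 3 3]. Elementwise product with the kernel and sum: 2·-1 + 6·1 + 4·-1 + 3·-1 + 3·2 + 3·1.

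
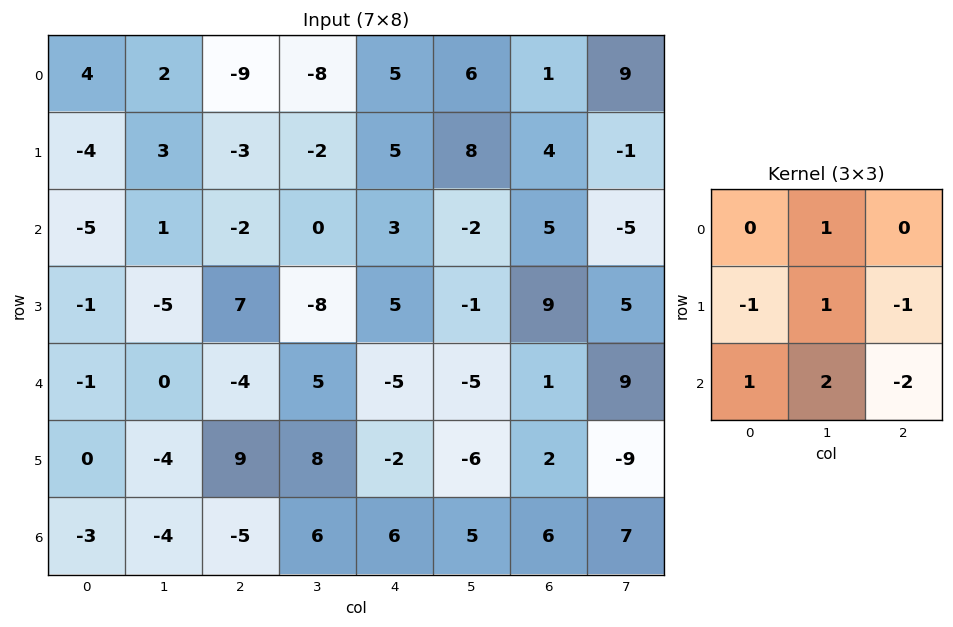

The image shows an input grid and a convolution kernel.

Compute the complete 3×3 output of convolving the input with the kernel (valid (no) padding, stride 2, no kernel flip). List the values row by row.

13 -20 -6
-3 -4 -34
-14 1 -7

Output[0,0]: The receptive field on the input at this output position is [4 2 -9 / -4 3 -3 / -5 1 -2]. Elementwise product with the kernel and sum: 2·1 + -4·-1 + 3·1 + -3·-1 + -5·1 + 1·2 + -2·-2.
Output[0,1]: The receptive field on the input at this output position is [-9 -8 5 / -3 -2 5 / -2 0 3]. Elementwise product with the kernel and sum: -8·1 + -3·-1 + -2·1 + 5·-1 + -2·1 + 0·2 + 3·-2.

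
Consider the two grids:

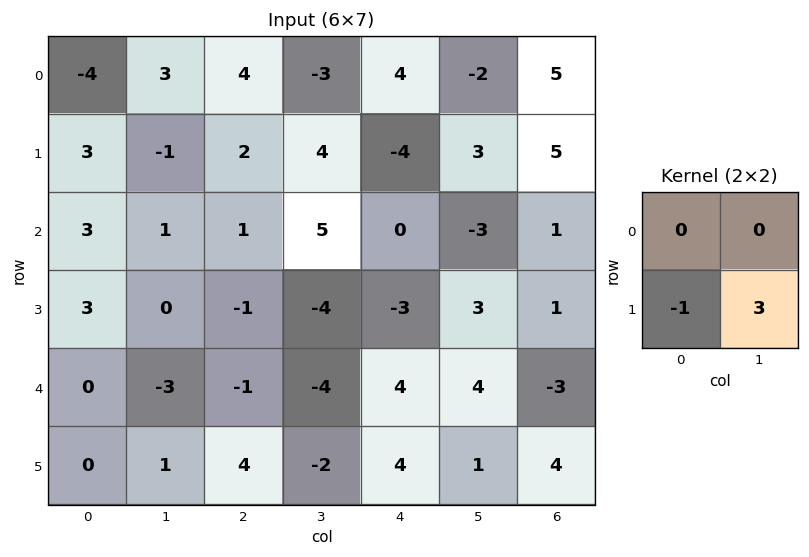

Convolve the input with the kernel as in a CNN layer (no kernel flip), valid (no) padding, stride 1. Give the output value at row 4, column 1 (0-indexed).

11

The receptive field on the input at this output position is [-3 -1 / 1 4]. Elementwise product with the kernel and sum: 1·-1 + 4·3.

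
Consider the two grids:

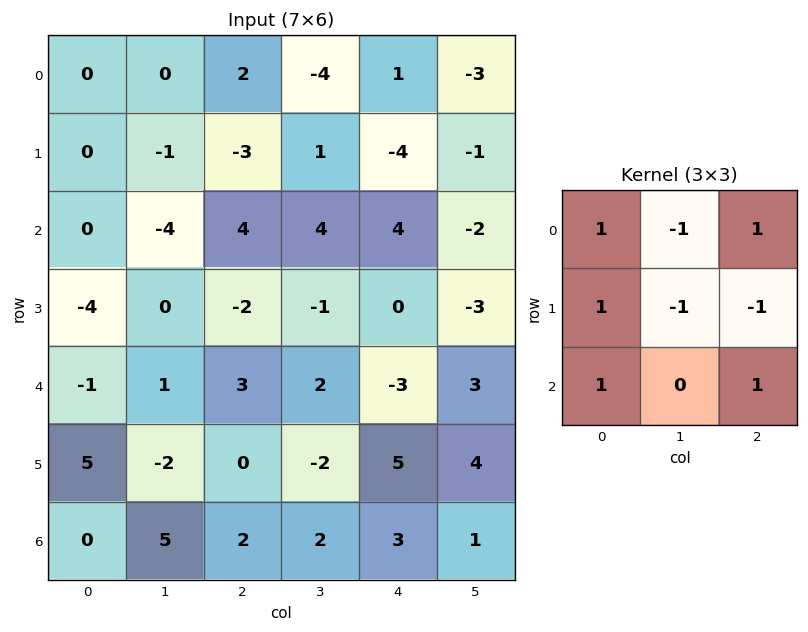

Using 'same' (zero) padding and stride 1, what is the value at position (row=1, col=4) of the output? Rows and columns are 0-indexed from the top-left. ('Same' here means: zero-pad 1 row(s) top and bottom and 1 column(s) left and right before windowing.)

0

The receptive field on the zero-padded input at this output position is [-4 1 -3 / 1 -4 -1 / 4 4 -2]. Elementwise product with the kernel and sum: -4·1 + 1·-1 + -3·1 + 1·1 + -4·-1 + -1·-1 + 4·1 + -2·1.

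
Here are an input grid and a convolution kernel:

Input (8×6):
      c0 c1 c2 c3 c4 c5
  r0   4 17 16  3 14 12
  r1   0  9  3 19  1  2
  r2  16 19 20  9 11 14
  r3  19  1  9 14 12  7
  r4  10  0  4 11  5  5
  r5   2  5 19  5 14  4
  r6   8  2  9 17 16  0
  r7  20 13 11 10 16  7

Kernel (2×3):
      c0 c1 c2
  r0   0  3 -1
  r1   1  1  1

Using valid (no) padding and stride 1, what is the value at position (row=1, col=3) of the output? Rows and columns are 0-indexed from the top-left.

The receptive field on the input at this output position is [19 1 2 / 9 11 14]. Elementwise product with the kernel and sum: 1·3 + 2·-1 + 9·1 + 11·1 + 14·1.

35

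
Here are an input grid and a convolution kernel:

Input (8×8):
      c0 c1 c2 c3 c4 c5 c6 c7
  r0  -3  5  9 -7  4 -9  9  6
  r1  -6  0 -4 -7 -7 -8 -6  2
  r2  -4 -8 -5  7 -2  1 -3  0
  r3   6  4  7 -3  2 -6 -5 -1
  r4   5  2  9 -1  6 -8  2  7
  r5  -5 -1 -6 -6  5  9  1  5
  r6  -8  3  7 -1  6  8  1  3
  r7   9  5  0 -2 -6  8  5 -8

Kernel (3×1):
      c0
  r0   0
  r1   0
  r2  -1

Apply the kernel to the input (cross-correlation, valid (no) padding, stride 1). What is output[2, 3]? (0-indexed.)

The receptive field on the input at this output position is [7 / -3 / -1]. Elementwise product with the kernel and sum: -1·-1.

1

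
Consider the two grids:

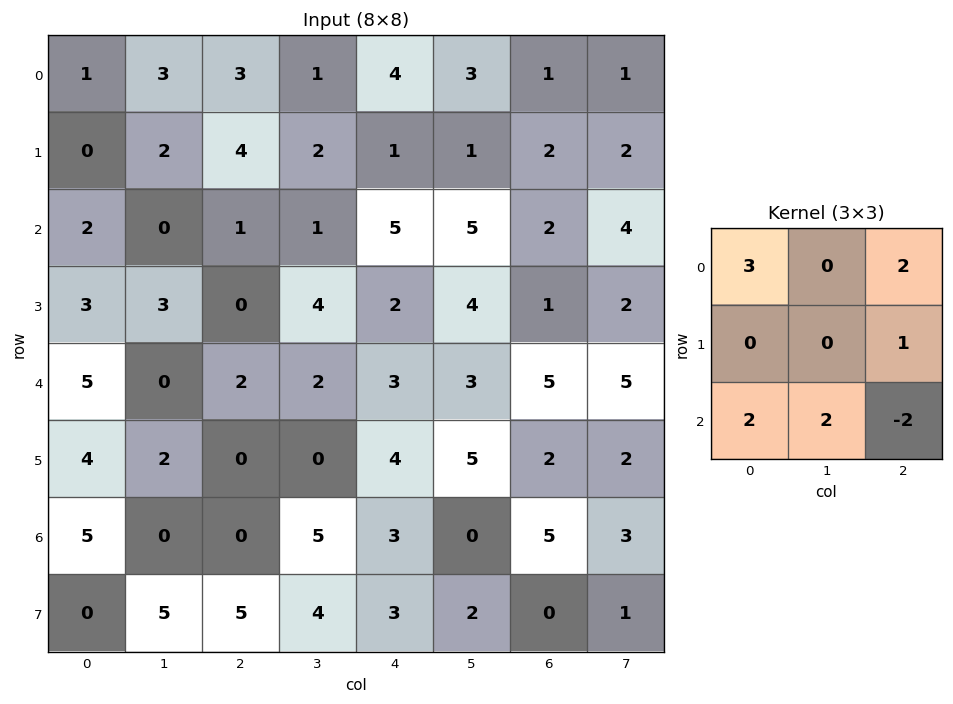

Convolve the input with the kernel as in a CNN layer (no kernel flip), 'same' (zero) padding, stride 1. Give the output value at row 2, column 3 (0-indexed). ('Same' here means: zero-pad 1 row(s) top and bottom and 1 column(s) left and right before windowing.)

The receptive field on the zero-padded input at this output position is [4 2 1 / 1 1 5 / 0 4 2]. Elementwise product with the kernel and sum: 4·3 + 1·2 + 5·1 + 0·2 + 4·2 + 2·-2.

23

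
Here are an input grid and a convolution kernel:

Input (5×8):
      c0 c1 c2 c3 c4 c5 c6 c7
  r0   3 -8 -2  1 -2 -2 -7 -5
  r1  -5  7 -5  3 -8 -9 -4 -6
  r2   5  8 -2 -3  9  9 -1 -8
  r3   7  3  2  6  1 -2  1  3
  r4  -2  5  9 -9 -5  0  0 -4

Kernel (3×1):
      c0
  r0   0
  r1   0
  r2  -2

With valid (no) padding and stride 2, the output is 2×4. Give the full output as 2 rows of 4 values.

Output[0,0]: The receptive field on the input at this output position is [3 / -5 / 5]. Elementwise product with the kernel and sum: 5·-2.

-10 4 -18 2
4 -18 10 0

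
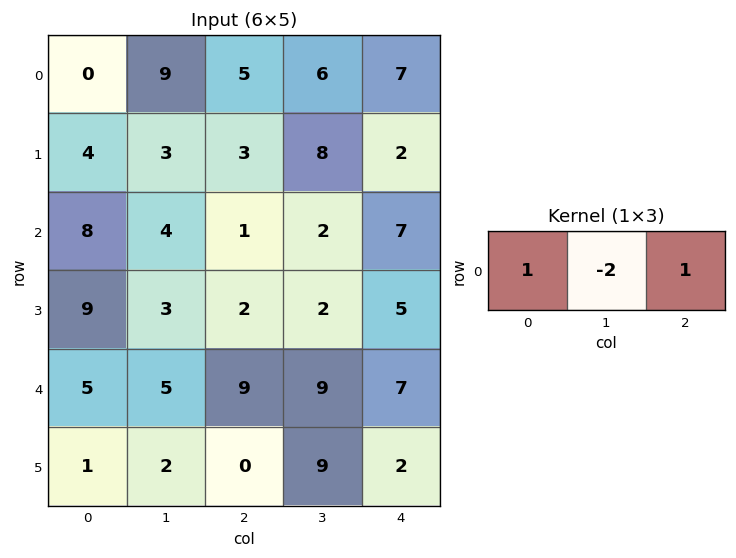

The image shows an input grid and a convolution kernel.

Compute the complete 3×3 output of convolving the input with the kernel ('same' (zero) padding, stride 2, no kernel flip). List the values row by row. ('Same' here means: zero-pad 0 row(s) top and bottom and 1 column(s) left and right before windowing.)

Output[0,0]: The receptive field on the zero-padded input at this output position is [0 0 9]. Elementwise product with the kernel and sum: 0·1 + 0·-2 + 9·1.

9 5 -8
-12 4 -12
-5 -4 -5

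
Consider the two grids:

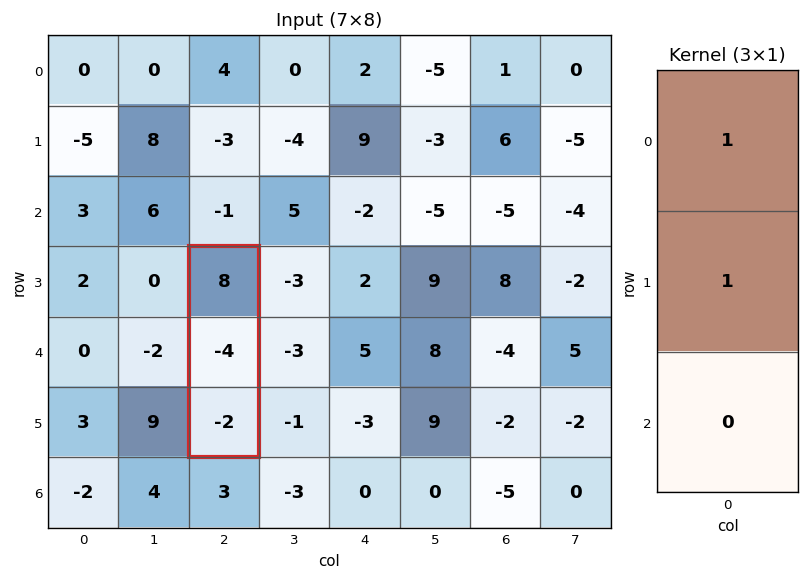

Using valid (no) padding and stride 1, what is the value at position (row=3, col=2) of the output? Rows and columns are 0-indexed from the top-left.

The receptive field on the input at this output position is [8 / -4 / -2]. Elementwise product with the kernel and sum: 8·1 + -4·1.

4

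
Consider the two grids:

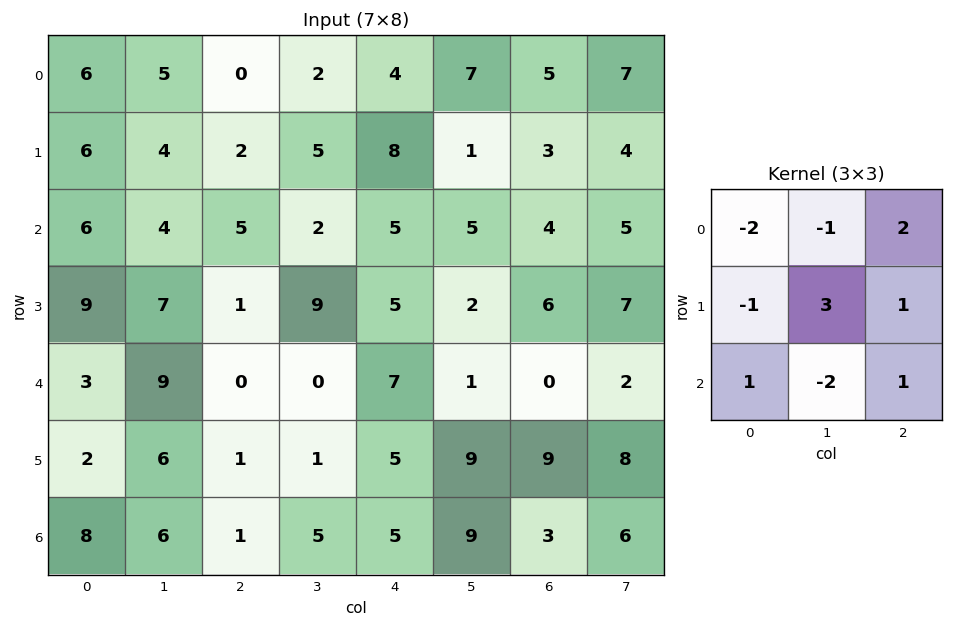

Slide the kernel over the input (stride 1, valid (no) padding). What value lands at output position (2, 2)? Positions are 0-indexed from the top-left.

36

The receptive field on the input at this output position is [5 2 5 / 1 9 5 / 0 0 7]. Elementwise product with the kernel and sum: 5·-2 + 2·-1 + 5·2 + 1·-1 + 9·3 + 5·1 + 0·1 + 0·-2 + 7·1.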